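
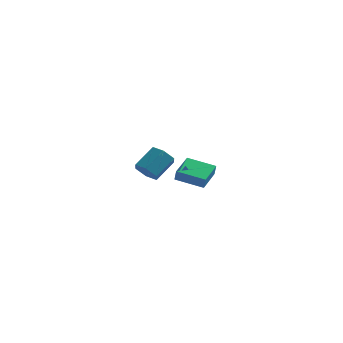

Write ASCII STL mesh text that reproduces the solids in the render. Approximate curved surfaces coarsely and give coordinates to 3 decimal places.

solid 
facet normal -0.432 -0.685 -0.587
outer loop
vertex 1.945 -4.664 0.686
vertex 1.224 -4.235 0.716
vertex 1.785 -4.072 0.113
endloop
endfacet
facet normal 0.882 -0.183 -0.435
outer loop
vertex 1.945 -4.664 0.686
vertex 1.785 -4.072 0.113
vertex 2.657 -3.534 1.655
endloop
endfacet
facet normal 0.882 -0.184 -0.434
outer loop
vertex 2.657 -3.534 1.655
vertex 1.785 -4.072 0.113
vertex 2.498 -2.942 1.081
endloop
endfacet
facet normal 0.431 0.685 0.587
outer loop
vertex 2.657 -3.534 1.655
vertex 2.498 -2.942 1.081
vertex 1.936 -3.105 1.684
endloop
endfacet
facet normal -0.431 -0.685 -0.587
outer loop
vertex 1.785 -4.072 0.113
vertex 1.224 -4.235 0.716
vertex 1.064 -3.643 0.142
endloop
endfacet
facet normal 0.276 0.519 -0.809
outer loop
vertex 1.785 -4.072 0.113
vertex 1.064 -3.643 0.142
vertex 2.498 -2.942 1.081
endloop
endfacet
facet normal 0.275 0.520 -0.809
outer loop
vertex 2.498 -2.942 1.081
vertex 1.064 -3.643 0.142
vertex 1.776 -2.513 1.111
endloop
endfacet
facet normal 0.431 0.685 0.587
outer loop
vertex 2.498 -2.942 1.081
vertex 1.776 -2.513 1.111
vertex 1.936 -3.105 1.684
endloop
endfacet
facet normal -0.431 -0.685 -0.587
outer loop
vertex 1.064 -3.643 0.142
vertex 1.224 -4.235 0.716
vertex 0.503 -3.806 0.745
endloop
endfacet
facet normal -0.606 0.702 -0.374
outer loop
vertex 1.064 -3.643 0.142
vertex 0.503 -3.806 0.745
vertex 1.776 -2.513 1.111
endloop
endfacet
facet normal -0.606 0.702 -0.374
outer loop
vertex 1.776 -2.513 1.111
vertex 0.503 -3.806 0.745
vertex 1.215 -2.676 1.714
endloop
endfacet
facet normal 0.432 0.685 0.587
outer loop
vertex 1.776 -2.513 1.111
vertex 1.215 -2.676 1.714
vertex 1.936 -3.105 1.684
endloop
endfacet
facet normal -0.431 -0.685 -0.587
outer loop
vertex 0.503 -3.806 0.745
vertex 1.224 -4.235 0.716
vertex 0.662 -4.398 1.319
endloop
endfacet
facet normal -0.882 0.184 0.434
outer loop
vertex 0.503 -3.806 0.745
vertex 0.662 -4.398 1.319
vertex 1.215 -2.676 1.714
endloop
endfacet
facet normal -0.881 0.183 0.435
outer loop
vertex 1.215 -2.676 1.714
vertex 0.662 -4.398 1.319
vertex 1.375 -3.268 2.287
endloop
endfacet
facet normal 0.432 0.685 0.587
outer loop
vertex 1.215 -2.676 1.714
vertex 1.375 -3.268 2.287
vertex 1.936 -3.105 1.684
endloop
endfacet
facet normal -0.431 -0.685 -0.587
outer loop
vertex 0.662 -4.398 1.319
vertex 1.224 -4.235 0.716
vertex 1.384 -4.827 1.289
endloop
endfacet
facet normal -0.275 -0.519 0.809
outer loop
vertex 0.662 -4.398 1.319
vertex 1.384 -4.827 1.289
vertex 1.375 -3.268 2.287
endloop
endfacet
facet normal -0.276 -0.519 0.809
outer loop
vertex 1.375 -3.268 2.287
vertex 1.384 -4.827 1.289
vertex 2.096 -3.697 2.258
endloop
endfacet
facet normal 0.431 0.685 0.587
outer loop
vertex 1.375 -3.268 2.287
vertex 2.096 -3.697 2.258
vertex 1.936 -3.105 1.684
endloop
endfacet
facet normal -0.432 -0.685 -0.587
outer loop
vertex 1.384 -4.827 1.289
vertex 1.224 -4.235 0.716
vertex 1.945 -4.664 0.686
endloop
endfacet
facet normal 0.606 -0.702 0.374
outer loop
vertex 1.384 -4.827 1.289
vertex 1.945 -4.664 0.686
vertex 2.096 -3.697 2.258
endloop
endfacet
facet normal 0.606 -0.702 0.374
outer loop
vertex 2.096 -3.697 2.258
vertex 1.945 -4.664 0.686
vertex 2.657 -3.534 1.655
endloop
endfacet
facet normal 0.431 0.685 0.587
outer loop
vertex 2.096 -3.697 2.258
vertex 2.657 -3.534 1.655
vertex 1.936 -3.105 1.684
endloop
endfacet
facet normal -0.971 0.093 0.220
outer loop
vertex 1.157 2.959 -2.45
vertex 1.415 4.658 -2.026
vertex 1.0 3.178 -3.235
endloop
endfacet
facet normal -0.146 -0.960 -0.239
outer loop
vertex 2.845 3.002 -3.654
vertex 1.157 2.959 -2.45
vertex 1.0 3.178 -3.235
endloop
endfacet
facet normal -0.971 0.093 0.220
outer loop
vertex 1.0 3.178 -3.235
vertex 1.415 4.658 -2.026
vertex 1.258 4.877 -2.811
endloop
endfacet
facet normal -0.189 0.265 -0.946
outer loop
vertex 1.258 4.877 -2.811
vertex 2.845 3.002 -3.654
vertex 1.0 3.178 -3.235
endloop
endfacet
facet normal 0.189 -0.265 0.946
outer loop
vertex 1.157 2.959 -2.45
vertex 3.26 4.482 -2.445
vertex 1.415 4.658 -2.026
endloop
endfacet
facet normal -0.146 -0.960 -0.239
outer loop
vertex 3.002 2.783 -2.869
vertex 1.157 2.959 -2.45
vertex 2.845 3.002 -3.654
endloop
endfacet
facet normal 0.189 -0.265 0.946
outer loop
vertex 3.002 2.783 -2.869
vertex 3.26 4.482 -2.445
vertex 1.157 2.959 -2.45
endloop
endfacet
facet normal 0.146 0.960 0.239
outer loop
vertex 1.415 4.658 -2.026
vertex 3.26 4.482 -2.445
vertex 1.258 4.877 -2.811
endloop
endfacet
facet normal -0.189 0.265 -0.946
outer loop
vertex 3.103 4.701 -3.23
vertex 2.845 3.002 -3.654
vertex 1.258 4.877 -2.811
endloop
endfacet
facet normal 0.146 0.960 0.239
outer loop
vertex 1.258 4.877 -2.811
vertex 3.26 4.482 -2.445
vertex 3.103 4.701 -3.23
endloop
endfacet
facet normal 0.971 -0.093 -0.220
outer loop
vertex 3.103 4.701 -3.23
vertex 3.002 2.783 -2.869
vertex 2.845 3.002 -3.654
endloop
endfacet
facet normal 0.971 -0.093 -0.220
outer loop
vertex 3.26 4.482 -2.445
vertex 3.002 2.783 -2.869
vertex 3.103 4.701 -3.23
endloop
endfacet

endsolid


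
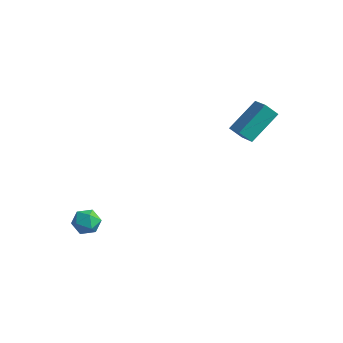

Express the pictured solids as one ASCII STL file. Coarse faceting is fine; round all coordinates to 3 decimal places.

solid 
facet normal -0.741 0.513 -0.433
outer loop
vertex 1.491 2.441 2.146
vertex 1.939 4.028 3.26
vertex 2.035 2.714 1.539
endloop
endfacet
facet normal -0.225 -0.797 -0.560
outer loop
vertex 2.961 2.072 2.08
vertex 1.491 2.441 2.146
vertex 2.035 2.714 1.539
endloop
endfacet
facet normal -0.741 0.513 -0.433
outer loop
vertex 2.035 2.714 1.539
vertex 1.939 4.028 3.26
vertex 2.483 4.301 2.652
endloop
endfacet
facet normal 0.633 0.317 -0.707
outer loop
vertex 2.483 4.301 2.652
vertex 2.961 2.072 2.08
vertex 2.035 2.714 1.539
endloop
endfacet
facet normal -0.633 -0.317 0.706
outer loop
vertex 1.491 2.441 2.146
vertex 2.865 3.386 3.801
vertex 1.939 4.028 3.26
endloop
endfacet
facet normal -0.225 -0.797 -0.560
outer loop
vertex 2.417 1.799 2.688
vertex 1.491 2.441 2.146
vertex 2.961 2.072 2.08
endloop
endfacet
facet normal -0.633 -0.317 0.706
outer loop
vertex 2.417 1.799 2.688
vertex 2.865 3.386 3.801
vertex 1.491 2.441 2.146
endloop
endfacet
facet normal 0.226 0.797 0.560
outer loop
vertex 1.939 4.028 3.26
vertex 2.865 3.386 3.801
vertex 2.483 4.301 2.652
endloop
endfacet
facet normal 0.633 0.317 -0.706
outer loop
vertex 3.409 3.659 3.194
vertex 2.961 2.072 2.08
vertex 2.483 4.301 2.652
endloop
endfacet
facet normal 0.225 0.797 0.560
outer loop
vertex 2.483 4.301 2.652
vertex 2.865 3.386 3.801
vertex 3.409 3.659 3.194
endloop
endfacet
facet normal 0.741 -0.513 0.433
outer loop
vertex 3.409 3.659 3.194
vertex 2.417 1.799 2.688
vertex 2.961 2.072 2.08
endloop
endfacet
facet normal 0.741 -0.513 0.433
outer loop
vertex 2.865 3.386 3.801
vertex 2.417 1.799 2.688
vertex 3.409 3.659 3.194
endloop
endfacet
facet normal -0.987 0.022 0.161
outer loop
vertex -3.632 -2.49 -3.174
vertex -3.66 -3.265 -3.238
vertex -3.539 -2.937 -2.543
endloop
endfacet
facet normal -0.662 0.562 0.496
outer loop
vertex -3.632 -2.49 -3.174
vertex -3.539 -2.937 -2.543
vertex -3.087 -2.312 -2.648
endloop
endfacet
facet normal -0.316 0.949 0.006
outer loop
vertex -3.632 -2.49 -3.174
vertex -3.087 -2.312 -2.648
vertex -2.928 -2.254 -3.408
endloop
endfacet
facet normal -0.427 0.647 -0.632
outer loop
vertex -3.632 -2.49 -3.174
vertex -2.928 -2.254 -3.408
vertex -3.282 -2.843 -3.772
endloop
endfacet
facet normal -0.841 0.075 -0.536
outer loop
vertex -3.632 -2.49 -3.174
vertex -3.282 -2.843 -3.772
vertex -3.66 -3.265 -3.238
endloop
endfacet
facet normal -0.177 0.286 0.942
outer loop
vertex -3.087 -2.312 -2.648
vertex -3.539 -2.937 -2.543
vertex -2.778 -2.977 -2.388
endloop
endfacet
facet normal -0.703 -0.588 0.400
outer loop
vertex -3.539 -2.937 -2.543
vertex -3.66 -3.265 -3.238
vertex -3.132 -3.566 -2.752
endloop
endfacet
facet normal -0.468 -0.502 -0.728
outer loop
vertex -3.66 -3.265 -3.238
vertex -3.282 -2.843 -3.772
vertex -2.973 -3.508 -3.512
endloop
endfacet
facet normal 0.202 0.424 -0.883
outer loop
vertex -3.282 -2.843 -3.772
vertex -2.928 -2.254 -3.408
vertex -2.521 -2.883 -3.617
endloop
endfacet
facet normal 0.382 0.912 0.150
outer loop
vertex -2.928 -2.254 -3.408
vertex -3.087 -2.312 -2.648
vertex -2.4 -2.555 -2.922
endloop
endfacet
facet normal 0.427 -0.647 0.632
outer loop
vertex -2.428 -3.33 -2.986
vertex -2.778 -2.977 -2.388
vertex -3.132 -3.566 -2.752
endloop
endfacet
facet normal 0.316 -0.949 -0.006
outer loop
vertex -2.428 -3.33 -2.986
vertex -3.132 -3.566 -2.752
vertex -2.973 -3.508 -3.512
endloop
endfacet
facet normal 0.662 -0.562 -0.496
outer loop
vertex -2.428 -3.33 -2.986
vertex -2.973 -3.508 -3.512
vertex -2.521 -2.883 -3.617
endloop
endfacet
facet normal 0.987 -0.022 -0.161
outer loop
vertex -2.428 -3.33 -2.986
vertex -2.521 -2.883 -3.617
vertex -2.4 -2.555 -2.922
endloop
endfacet
facet normal 0.841 -0.075 0.536
outer loop
vertex -2.428 -3.33 -2.986
vertex -2.4 -2.555 -2.922
vertex -2.778 -2.977 -2.388
endloop
endfacet
facet normal -0.202 -0.424 0.883
outer loop
vertex -3.132 -3.566 -2.752
vertex -2.778 -2.977 -2.388
vertex -3.539 -2.937 -2.543
endloop
endfacet
facet normal -0.382 -0.912 -0.150
outer loop
vertex -2.973 -3.508 -3.512
vertex -3.132 -3.566 -2.752
vertex -3.66 -3.265 -3.238
endloop
endfacet
facet normal 0.177 -0.286 -0.942
outer loop
vertex -2.521 -2.883 -3.617
vertex -2.973 -3.508 -3.512
vertex -3.282 -2.843 -3.772
endloop
endfacet
facet normal 0.703 0.588 -0.400
outer loop
vertex -2.4 -2.555 -2.922
vertex -2.521 -2.883 -3.617
vertex -2.928 -2.254 -3.408
endloop
endfacet
facet normal 0.468 0.502 0.728
outer loop
vertex -2.778 -2.977 -2.388
vertex -2.4 -2.555 -2.922
vertex -3.087 -2.312 -2.648
endloop
endfacet

endsolid


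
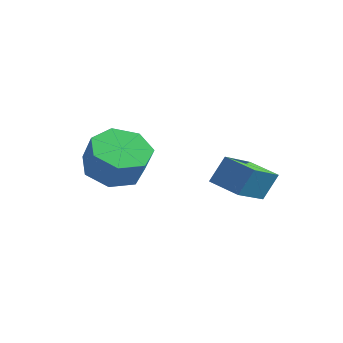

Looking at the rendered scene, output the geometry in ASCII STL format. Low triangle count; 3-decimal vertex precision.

solid 
facet normal -0.444 0.178 -0.878
outer loop
vertex -0.42 -2.338 0.07
vertex -1.114 -3.13 0.26
vertex -1.199 -2.094 0.513
endloop
endfacet
facet normal 0.316 0.948 0.033
outer loop
vertex -0.42 -2.338 0.07
vertex -1.199 -2.094 0.513
vertex 0.127 -2.557 1.149
endloop
endfacet
facet normal 0.316 0.948 0.032
outer loop
vertex 0.127 -2.557 1.149
vertex -1.199 -2.094 0.513
vertex -0.651 -2.313 1.593
endloop
endfacet
facet normal 0.445 -0.178 0.878
outer loop
vertex 0.127 -2.557 1.149
vertex -0.651 -2.313 1.593
vertex -0.566 -3.35 1.34
endloop
endfacet
facet normal -0.446 0.178 -0.877
outer loop
vertex -1.199 -2.094 0.513
vertex -1.114 -3.13 0.26
vertex -1.913 -2.631 0.767
endloop
endfacet
facet normal -0.459 0.796 0.394
outer loop
vertex -1.199 -2.094 0.513
vertex -1.913 -2.631 0.767
vertex -0.651 -2.313 1.593
endloop
endfacet
facet normal -0.459 0.796 0.394
outer loop
vertex -0.651 -2.313 1.593
vertex -1.913 -2.631 0.767
vertex -1.366 -2.85 1.846
endloop
endfacet
facet normal 0.444 -0.178 0.878
outer loop
vertex -0.651 -2.313 1.593
vertex -1.366 -2.85 1.846
vertex -0.566 -3.35 1.34
endloop
endfacet
facet normal -0.445 0.179 -0.877
outer loop
vertex -1.913 -2.631 0.767
vertex -1.114 -3.13 0.26
vertex -2.025 -3.544 0.638
endloop
endfacet
facet normal -0.887 0.044 0.459
outer loop
vertex -1.913 -2.631 0.767
vertex -2.025 -3.544 0.638
vertex -1.366 -2.85 1.846
endloop
endfacet
facet normal -0.888 0.045 0.459
outer loop
vertex -1.366 -2.85 1.846
vertex -2.025 -3.544 0.638
vertex -1.478 -3.763 1.718
endloop
endfacet
facet normal 0.444 -0.178 0.878
outer loop
vertex -1.366 -2.85 1.846
vertex -1.478 -3.763 1.718
vertex -0.566 -3.35 1.34
endloop
endfacet
facet normal -0.445 0.178 -0.878
outer loop
vertex -2.025 -3.544 0.638
vertex -1.114 -3.13 0.26
vertex -1.451 -4.145 0.225
endloop
endfacet
facet normal -0.648 -0.741 0.178
outer loop
vertex -2.025 -3.544 0.638
vertex -1.451 -4.145 0.225
vertex -1.478 -3.763 1.718
endloop
endfacet
facet normal -0.648 -0.741 0.178
outer loop
vertex -1.478 -3.763 1.718
vertex -1.451 -4.145 0.225
vertex -0.904 -4.364 1.305
endloop
endfacet
facet normal 0.445 -0.179 0.878
outer loop
vertex -1.478 -3.763 1.718
vertex -0.904 -4.364 1.305
vertex -0.566 -3.35 1.34
endloop
endfacet
facet normal -0.444 0.178 -0.878
outer loop
vertex -1.451 -4.145 0.225
vertex -1.114 -3.13 0.26
vertex -0.623 -3.983 -0.161
endloop
endfacet
facet normal 0.079 -0.968 -0.236
outer loop
vertex -1.451 -4.145 0.225
vertex -0.623 -3.983 -0.161
vertex -0.904 -4.364 1.305
endloop
endfacet
facet normal 0.079 -0.968 -0.237
outer loop
vertex -0.904 -4.364 1.305
vertex -0.623 -3.983 -0.161
vertex -0.076 -4.202 0.918
endloop
endfacet
facet normal 0.445 -0.179 0.877
outer loop
vertex -0.904 -4.364 1.305
vertex -0.076 -4.202 0.918
vertex -0.566 -3.35 1.34
endloop
endfacet
facet normal -0.445 0.177 -0.878
outer loop
vertex -0.623 -3.983 -0.161
vertex -1.114 -3.13 0.26
vertex -0.164 -3.178 -0.231
endloop
endfacet
facet normal 0.747 -0.467 -0.473
outer loop
vertex -0.623 -3.983 -0.161
vertex -0.164 -3.178 -0.231
vertex -0.076 -4.202 0.918
endloop
endfacet
facet normal 0.747 -0.467 -0.473
outer loop
vertex -0.076 -4.202 0.918
vertex -0.164 -3.178 -0.231
vertex 0.383 -3.398 0.849
endloop
endfacet
facet normal 0.445 -0.179 0.878
outer loop
vertex -0.076 -4.202 0.918
vertex 0.383 -3.398 0.849
vertex -0.566 -3.35 1.34
endloop
endfacet
facet normal -0.445 0.179 -0.878
outer loop
vertex -0.164 -3.178 -0.231
vertex -1.114 -3.13 0.26
vertex -0.42 -2.338 0.07
endloop
endfacet
facet normal 0.852 0.386 -0.353
outer loop
vertex -0.164 -3.178 -0.231
vertex -0.42 -2.338 0.07
vertex 0.383 -3.398 0.849
endloop
endfacet
facet normal 0.852 0.386 -0.354
outer loop
vertex 0.383 -3.398 0.849
vertex -0.42 -2.338 0.07
vertex 0.127 -2.557 1.149
endloop
endfacet
facet normal 0.445 -0.178 0.878
outer loop
vertex 0.383 -3.398 0.849
vertex 0.127 -2.557 1.149
vertex -0.566 -3.35 1.34
endloop
endfacet
facet normal -0.978 0.056 0.202
outer loop
vertex 1.482 -0.546 0.46
vertex 1.389 1.07 -0.436
vertex 1.248 -1.102 -0.519
endloop
endfacet
facet normal 0.050 -0.874 0.484
outer loop
vertex 2.431 -1.17 -0.764
vertex 1.482 -0.546 0.46
vertex 1.248 -1.102 -0.519
endloop
endfacet
facet normal -0.978 0.056 0.202
outer loop
vertex 1.248 -1.102 -0.519
vertex 1.389 1.07 -0.436
vertex 1.155 0.514 -1.415
endloop
endfacet
facet normal -0.204 -0.484 -0.851
outer loop
vertex 1.155 0.514 -1.415
vertex 2.431 -1.17 -0.764
vertex 1.248 -1.102 -0.519
endloop
endfacet
facet normal 0.204 0.484 0.851
outer loop
vertex 1.482 -0.546 0.46
vertex 2.572 1.002 -0.681
vertex 1.389 1.07 -0.436
endloop
endfacet
facet normal 0.050 -0.874 0.484
outer loop
vertex 2.665 -0.614 0.215
vertex 1.482 -0.546 0.46
vertex 2.431 -1.17 -0.764
endloop
endfacet
facet normal 0.204 0.484 0.851
outer loop
vertex 2.665 -0.614 0.215
vertex 2.572 1.002 -0.681
vertex 1.482 -0.546 0.46
endloop
endfacet
facet normal -0.050 0.874 -0.484
outer loop
vertex 1.389 1.07 -0.436
vertex 2.572 1.002 -0.681
vertex 1.155 0.514 -1.415
endloop
endfacet
facet normal -0.204 -0.484 -0.851
outer loop
vertex 2.338 0.446 -1.66
vertex 2.431 -1.17 -0.764
vertex 1.155 0.514 -1.415
endloop
endfacet
facet normal -0.050 0.874 -0.484
outer loop
vertex 1.155 0.514 -1.415
vertex 2.572 1.002 -0.681
vertex 2.338 0.446 -1.66
endloop
endfacet
facet normal 0.978 -0.056 -0.202
outer loop
vertex 2.338 0.446 -1.66
vertex 2.665 -0.614 0.215
vertex 2.431 -1.17 -0.764
endloop
endfacet
facet normal 0.978 -0.056 -0.202
outer loop
vertex 2.572 1.002 -0.681
vertex 2.665 -0.614 0.215
vertex 2.338 0.446 -1.66
endloop
endfacet

endsolid


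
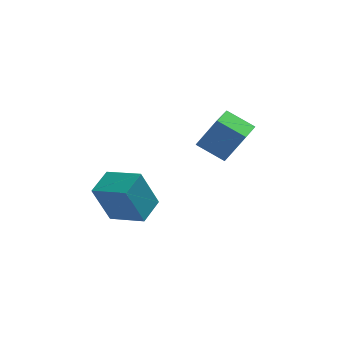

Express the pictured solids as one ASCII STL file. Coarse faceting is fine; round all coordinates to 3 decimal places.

solid 
facet normal -0.499 0.070 -0.864
outer loop
vertex -1.119 3.255 3.006
vertex -0.656 4.566 2.844
vertex -0.022 2.785 2.334
endloop
endfacet
facet normal -0.331 -0.937 0.116
outer loop
vertex 0.776 2.674 3.716
vertex -1.119 3.255 3.006
vertex -0.022 2.785 2.334
endloop
endfacet
facet normal -0.499 0.070 -0.864
outer loop
vertex -0.022 2.785 2.334
vertex -0.656 4.566 2.844
vertex 0.441 4.096 2.172
endloop
endfacet
facet normal 0.801 -0.343 -0.490
outer loop
vertex 0.441 4.096 2.172
vertex 0.776 2.674 3.716
vertex -0.022 2.785 2.334
endloop
endfacet
facet normal -0.801 0.343 0.490
outer loop
vertex -1.119 3.255 3.006
vertex 0.142 4.455 4.226
vertex -0.656 4.566 2.844
endloop
endfacet
facet normal -0.331 -0.937 0.116
outer loop
vertex -0.321 3.144 4.388
vertex -1.119 3.255 3.006
vertex 0.776 2.674 3.716
endloop
endfacet
facet normal -0.801 0.343 0.490
outer loop
vertex -0.321 3.144 4.388
vertex 0.142 4.455 4.226
vertex -1.119 3.255 3.006
endloop
endfacet
facet normal 0.331 0.937 -0.116
outer loop
vertex -0.656 4.566 2.844
vertex 0.142 4.455 4.226
vertex 0.441 4.096 2.172
endloop
endfacet
facet normal 0.801 -0.343 -0.490
outer loop
vertex 1.239 3.985 3.554
vertex 0.776 2.674 3.716
vertex 0.441 4.096 2.172
endloop
endfacet
facet normal 0.331 0.937 -0.116
outer loop
vertex 0.441 4.096 2.172
vertex 0.142 4.455 4.226
vertex 1.239 3.985 3.554
endloop
endfacet
facet normal 0.499 -0.070 0.864
outer loop
vertex 1.239 3.985 3.554
vertex -0.321 3.144 4.388
vertex 0.776 2.674 3.716
endloop
endfacet
facet normal 0.499 -0.070 0.864
outer loop
vertex 0.142 4.455 4.226
vertex -0.321 3.144 4.388
vertex 1.239 3.985 3.554
endloop
endfacet
facet normal -0.817 0.530 -0.228
outer loop
vertex -5.12 -0.582 2.822
vertex -4.558 0.453 3.212
vertex -4.46 -0.297 1.117
endloop
endfacet
facet normal -0.453 -0.834 -0.315
outer loop
vertex -3.202 -1.113 1.468
vertex -5.12 -0.582 2.822
vertex -4.46 -0.297 1.117
endloop
endfacet
facet normal -0.817 0.530 -0.228
outer loop
vertex -4.46 -0.297 1.117
vertex -4.558 0.453 3.212
vertex -3.898 0.737 1.507
endloop
endfacet
facet normal 0.357 0.154 -0.921
outer loop
vertex -3.898 0.737 1.507
vertex -3.202 -1.113 1.468
vertex -4.46 -0.297 1.117
endloop
endfacet
facet normal -0.357 -0.154 0.922
outer loop
vertex -5.12 -0.582 2.822
vertex -3.3 -0.363 3.563
vertex -4.558 0.453 3.212
endloop
endfacet
facet normal -0.453 -0.834 -0.314
outer loop
vertex -3.862 -1.397 3.173
vertex -5.12 -0.582 2.822
vertex -3.202 -1.113 1.468
endloop
endfacet
facet normal -0.357 -0.154 0.921
outer loop
vertex -3.862 -1.397 3.173
vertex -3.3 -0.363 3.563
vertex -5.12 -0.582 2.822
endloop
endfacet
facet normal 0.453 0.834 0.314
outer loop
vertex -4.558 0.453 3.212
vertex -3.3 -0.363 3.563
vertex -3.898 0.737 1.507
endloop
endfacet
facet normal 0.357 0.154 -0.922
outer loop
vertex -2.64 -0.078 1.858
vertex -3.202 -1.113 1.468
vertex -3.898 0.737 1.507
endloop
endfacet
facet normal 0.453 0.834 0.315
outer loop
vertex -3.898 0.737 1.507
vertex -3.3 -0.363 3.563
vertex -2.64 -0.078 1.858
endloop
endfacet
facet normal 0.817 -0.530 0.228
outer loop
vertex -2.64 -0.078 1.858
vertex -3.862 -1.397 3.173
vertex -3.202 -1.113 1.468
endloop
endfacet
facet normal 0.817 -0.530 0.228
outer loop
vertex -3.3 -0.363 3.563
vertex -3.862 -1.397 3.173
vertex -2.64 -0.078 1.858
endloop
endfacet

endsolid


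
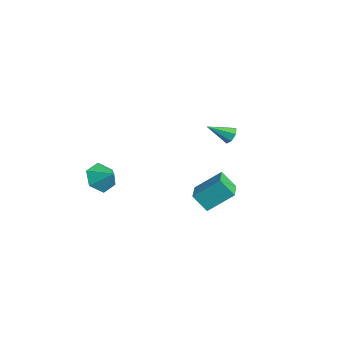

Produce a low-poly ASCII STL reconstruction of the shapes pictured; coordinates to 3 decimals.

solid 
facet normal -0.717 -0.379 -0.585
outer loop
vertex -3.465 -4.543 -2.278
vertex -4.014 -3.679 -2.164
vertex -3.339 -3.762 -2.938
endloop
endfacet
facet normal 0.978 -0.203 -0.053
outer loop
vertex -3.465 -4.543 -2.278
vertex -3.339 -3.762 -2.938
vertex -3.146 -3.221 -1.456
endloop
endfacet
facet normal -0.717 -0.379 -0.585
outer loop
vertex -3.339 -3.762 -2.938
vertex -4.014 -3.679 -2.164
vertex -3.888 -2.898 -2.824
endloop
endfacet
facet normal 0.787 0.540 -0.299
outer loop
vertex -3.339 -3.762 -2.938
vertex -3.888 -2.898 -2.824
vertex -3.146 -3.221 -1.456
endloop
endfacet
facet normal -0.717 -0.379 -0.585
outer loop
vertex -3.888 -2.898 -2.824
vertex -4.014 -3.679 -2.164
vertex -4.563 -2.815 -2.05
endloop
endfacet
facet normal 0.235 0.967 0.101
outer loop
vertex -3.888 -2.898 -2.824
vertex -4.563 -2.815 -2.05
vertex -3.146 -3.221 -1.456
endloop
endfacet
facet normal -0.717 -0.378 -0.585
outer loop
vertex -4.563 -2.815 -2.05
vertex -4.014 -3.679 -2.164
vertex -4.689 -3.596 -1.391
endloop
endfacet
facet normal -0.127 0.652 0.748
outer loop
vertex -4.563 -2.815 -2.05
vertex -4.689 -3.596 -1.391
vertex -3.146 -3.221 -1.456
endloop
endfacet
facet normal -0.717 -0.378 -0.585
outer loop
vertex -4.689 -3.596 -1.391
vertex -4.014 -3.679 -2.164
vertex -4.14 -4.46 -1.505
endloop
endfacet
facet normal 0.064 -0.091 0.994
outer loop
vertex -4.689 -3.596 -1.391
vertex -4.14 -4.46 -1.505
vertex -3.146 -3.221 -1.456
endloop
endfacet
facet normal -0.717 -0.378 -0.585
outer loop
vertex -4.14 -4.46 -1.505
vertex -4.014 -3.679 -2.164
vertex -3.465 -4.543 -2.278
endloop
endfacet
facet normal 0.616 -0.518 0.594
outer loop
vertex -4.14 -4.46 -1.505
vertex -3.465 -4.543 -2.278
vertex -3.146 -3.221 -1.456
endloop
endfacet
facet normal -0.872 0.430 -0.234
outer loop
vertex -3.457 1.584 -3.886
vertex -3.056 3.025 -2.731
vertex -2.887 2.207 -4.861
endloop
endfacet
facet normal -0.212 -0.763 -0.611
outer loop
vertex -1.284 1.415 -4.429
vertex -3.457 1.584 -3.886
vertex -2.887 2.207 -4.861
endloop
endfacet
facet normal -0.872 0.430 -0.234
outer loop
vertex -2.887 2.207 -4.861
vertex -3.056 3.025 -2.731
vertex -2.486 3.648 -3.706
endloop
endfacet
facet normal 0.442 0.483 -0.756
outer loop
vertex -2.486 3.648 -3.706
vertex -1.284 1.415 -4.429
vertex -2.887 2.207 -4.861
endloop
endfacet
facet normal -0.442 -0.483 0.756
outer loop
vertex -3.457 1.584 -3.886
vertex -1.453 2.233 -2.299
vertex -3.056 3.025 -2.731
endloop
endfacet
facet normal -0.212 -0.763 -0.611
outer loop
vertex -1.854 0.792 -3.454
vertex -3.457 1.584 -3.886
vertex -1.284 1.415 -4.429
endloop
endfacet
facet normal -0.442 -0.483 0.756
outer loop
vertex -1.854 0.792 -3.454
vertex -1.453 2.233 -2.299
vertex -3.457 1.584 -3.886
endloop
endfacet
facet normal 0.212 0.763 0.611
outer loop
vertex -3.056 3.025 -2.731
vertex -1.453 2.233 -2.299
vertex -2.486 3.648 -3.706
endloop
endfacet
facet normal 0.442 0.483 -0.756
outer loop
vertex -0.883 2.856 -3.274
vertex -1.284 1.415 -4.429
vertex -2.486 3.648 -3.706
endloop
endfacet
facet normal 0.212 0.763 0.611
outer loop
vertex -2.486 3.648 -3.706
vertex -1.453 2.233 -2.299
vertex -0.883 2.856 -3.274
endloop
endfacet
facet normal 0.872 -0.430 0.234
outer loop
vertex -0.883 2.856 -3.274
vertex -1.854 0.792 -3.454
vertex -1.284 1.415 -4.429
endloop
endfacet
facet normal 0.872 -0.430 0.234
outer loop
vertex -1.453 2.233 -2.299
vertex -1.854 0.792 -3.454
vertex -0.883 2.856 -3.274
endloop
endfacet
facet normal 0.211 0.829 -0.518
outer loop
vertex 2.375 1.169 3.186
vertex 1.854 1.355 3.272
vertex 2.31 1.436 3.587
endloop
endfacet
facet normal 0.846 -0.370 0.383
outer loop
vertex 2.375 1.169 3.186
vertex 2.31 1.436 3.587
vertex 1.546 0.145 4.028
endloop
endfacet
facet normal 0.211 0.829 -0.518
outer loop
vertex 2.31 1.436 3.587
vertex 1.854 1.355 3.272
vertex 1.901 1.642 3.75
endloop
endfacet
facet normal 0.401 0.074 0.913
outer loop
vertex 2.31 1.436 3.587
vertex 1.901 1.642 3.75
vertex 1.546 0.145 4.028
endloop
endfacet
facet normal 0.210 0.829 -0.518
outer loop
vertex 1.901 1.642 3.75
vertex 1.854 1.355 3.272
vertex 1.457 1.632 3.554
endloop
endfacet
facet normal -0.395 0.257 0.882
outer loop
vertex 1.901 1.642 3.75
vertex 1.457 1.632 3.554
vertex 1.546 0.145 4.028
endloop
endfacet
facet normal 0.211 0.829 -0.517
outer loop
vertex 1.457 1.632 3.554
vertex 1.854 1.355 3.272
vertex 1.312 1.414 3.145
endloop
endfacet
facet normal -0.949 0.043 0.313
outer loop
vertex 1.457 1.632 3.554
vertex 1.312 1.414 3.145
vertex 1.546 0.145 4.028
endloop
endfacet
facet normal 0.212 0.828 -0.519
outer loop
vertex 1.312 1.414 3.145
vertex 1.854 1.355 3.272
vertex 1.574 1.151 2.832
endloop
endfacet
facet normal -0.839 -0.406 -0.361
outer loop
vertex 1.312 1.414 3.145
vertex 1.574 1.151 2.832
vertex 1.546 0.145 4.028
endloop
endfacet
facet normal 0.210 0.829 -0.518
outer loop
vertex 1.574 1.151 2.832
vertex 1.854 1.355 3.272
vertex 2.048 1.042 2.85
endloop
endfacet
facet normal -0.149 -0.755 -0.639
outer loop
vertex 1.574 1.151 2.832
vertex 2.048 1.042 2.85
vertex 1.546 0.145 4.028
endloop
endfacet
facet normal 0.210 0.829 -0.518
outer loop
vertex 2.048 1.042 2.85
vertex 1.854 1.355 3.272
vertex 2.375 1.169 3.186
endloop
endfacet
facet normal 0.601 -0.738 -0.306
outer loop
vertex 2.048 1.042 2.85
vertex 2.375 1.169 3.186
vertex 1.546 0.145 4.028
endloop
endfacet

endsolid


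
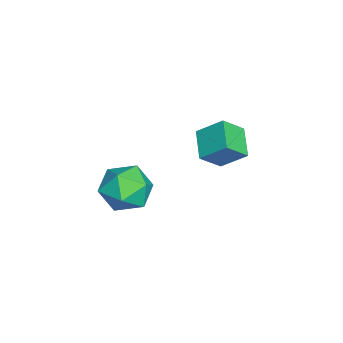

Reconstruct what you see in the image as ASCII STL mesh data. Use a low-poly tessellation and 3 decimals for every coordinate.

solid 
facet normal -0.899 -0.179 0.399
outer loop
vertex -2.718 1.791 -1.507
vertex -2.537 2.867 -0.615
vertex -3.257 2.592 -2.363
endloop
endfacet
facet normal -0.129 -0.763 -0.633
outer loop
vertex -1.943 2.853 -2.945
vertex -2.718 1.791 -1.507
vertex -3.257 2.592 -2.363
endloop
endfacet
facet normal -0.900 -0.178 0.399
outer loop
vertex -3.257 2.592 -2.363
vertex -2.537 2.867 -0.615
vertex -3.075 3.668 -1.471
endloop
endfacet
facet normal -0.417 0.621 -0.664
outer loop
vertex -3.075 3.668 -1.471
vertex -1.943 2.853 -2.945
vertex -3.257 2.592 -2.363
endloop
endfacet
facet normal 0.417 -0.621 0.664
outer loop
vertex -2.718 1.791 -1.507
vertex -1.223 3.128 -1.197
vertex -2.537 2.867 -0.615
endloop
endfacet
facet normal -0.129 -0.763 -0.633
outer loop
vertex -1.405 2.052 -2.089
vertex -2.718 1.791 -1.507
vertex -1.943 2.853 -2.945
endloop
endfacet
facet normal 0.418 -0.621 0.664
outer loop
vertex -1.405 2.052 -2.089
vertex -1.223 3.128 -1.197
vertex -2.718 1.791 -1.507
endloop
endfacet
facet normal 0.129 0.763 0.633
outer loop
vertex -2.537 2.867 -0.615
vertex -1.223 3.128 -1.197
vertex -3.075 3.668 -1.471
endloop
endfacet
facet normal -0.418 0.621 -0.664
outer loop
vertex -1.762 3.929 -2.053
vertex -1.943 2.853 -2.945
vertex -3.075 3.668 -1.471
endloop
endfacet
facet normal 0.129 0.763 0.633
outer loop
vertex -3.075 3.668 -1.471
vertex -1.223 3.128 -1.197
vertex -1.762 3.929 -2.053
endloop
endfacet
facet normal 0.900 0.179 -0.398
outer loop
vertex -1.762 3.929 -2.053
vertex -1.405 2.052 -2.089
vertex -1.943 2.853 -2.945
endloop
endfacet
facet normal 0.899 0.179 -0.399
outer loop
vertex -1.223 3.128 -1.197
vertex -1.405 2.052 -2.089
vertex -1.762 3.929 -2.053
endloop
endfacet
facet normal -0.876 -0.152 0.458
outer loop
vertex 1.003 -0.387 -1.329
vertex 1.506 -1.15 -0.62
vertex 1.464 -0.032 -0.33
endloop
endfacet
facet normal -0.834 0.513 0.203
outer loop
vertex 1.003 -0.387 -1.329
vertex 1.464 -0.032 -0.33
vertex 1.615 0.593 -1.291
endloop
endfacet
facet normal -0.725 0.472 -0.502
outer loop
vertex 1.003 -0.387 -1.329
vertex 1.615 0.593 -1.291
vertex 1.751 -0.139 -2.176
endloop
endfacet
facet normal -0.699 -0.219 -0.681
outer loop
vertex 1.003 -0.387 -1.329
vertex 1.751 -0.139 -2.176
vertex 1.684 -1.217 -1.761
endloop
endfacet
facet normal -0.792 -0.604 -0.088
outer loop
vertex 1.003 -0.387 -1.329
vertex 1.684 -1.217 -1.761
vertex 1.506 -1.15 -0.62
endloop
endfacet
facet normal -0.266 0.827 0.496
outer loop
vertex 1.615 0.593 -1.291
vertex 1.464 -0.032 -0.33
vertex 2.496 0.437 -0.559
endloop
endfacet
facet normal -0.332 -0.248 0.910
outer loop
vertex 1.464 -0.032 -0.33
vertex 1.506 -1.15 -0.62
vertex 2.429 -0.641 -0.144
endloop
endfacet
facet normal -0.196 -0.980 0.027
outer loop
vertex 1.506 -1.15 -0.62
vertex 1.684 -1.217 -1.761
vertex 2.565 -1.373 -1.029
endloop
endfacet
facet normal -0.045 -0.356 -0.933
outer loop
vertex 1.684 -1.217 -1.761
vertex 1.751 -0.139 -2.176
vertex 2.716 -0.748 -1.99
endloop
endfacet
facet normal -0.088 0.761 -0.643
outer loop
vertex 1.751 -0.139 -2.176
vertex 1.615 0.593 -1.291
vertex 2.674 0.37 -1.7
endloop
endfacet
facet normal 0.699 0.219 0.681
outer loop
vertex 3.177 -0.393 -0.991
vertex 2.496 0.437 -0.559
vertex 2.429 -0.641 -0.144
endloop
endfacet
facet normal 0.725 -0.472 0.502
outer loop
vertex 3.177 -0.393 -0.991
vertex 2.429 -0.641 -0.144
vertex 2.565 -1.373 -1.029
endloop
endfacet
facet normal 0.834 -0.513 -0.203
outer loop
vertex 3.177 -0.393 -0.991
vertex 2.565 -1.373 -1.029
vertex 2.716 -0.748 -1.99
endloop
endfacet
facet normal 0.876 0.152 -0.458
outer loop
vertex 3.177 -0.393 -0.991
vertex 2.716 -0.748 -1.99
vertex 2.674 0.37 -1.7
endloop
endfacet
facet normal 0.792 0.604 0.088
outer loop
vertex 3.177 -0.393 -0.991
vertex 2.674 0.37 -1.7
vertex 2.496 0.437 -0.559
endloop
endfacet
facet normal 0.045 0.356 0.933
outer loop
vertex 2.429 -0.641 -0.144
vertex 2.496 0.437 -0.559
vertex 1.464 -0.032 -0.33
endloop
endfacet
facet normal 0.088 -0.761 0.643
outer loop
vertex 2.565 -1.373 -1.029
vertex 2.429 -0.641 -0.144
vertex 1.506 -1.15 -0.62
endloop
endfacet
facet normal 0.266 -0.827 -0.496
outer loop
vertex 2.716 -0.748 -1.99
vertex 2.565 -1.373 -1.029
vertex 1.684 -1.217 -1.761
endloop
endfacet
facet normal 0.332 0.248 -0.910
outer loop
vertex 2.674 0.37 -1.7
vertex 2.716 -0.748 -1.99
vertex 1.751 -0.139 -2.176
endloop
endfacet
facet normal 0.196 0.980 -0.027
outer loop
vertex 2.496 0.437 -0.559
vertex 2.674 0.37 -1.7
vertex 1.615 0.593 -1.291
endloop
endfacet

endsolid


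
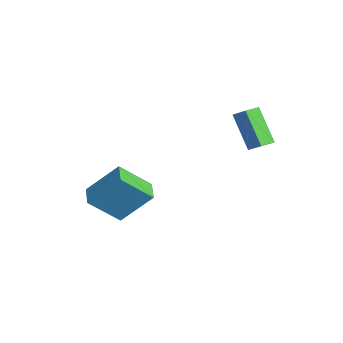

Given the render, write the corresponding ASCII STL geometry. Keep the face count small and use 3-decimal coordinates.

solid 
facet normal -0.651 -0.049 0.757
outer loop
vertex -0.641 2.645 4.594
vertex -0.88 3.436 4.44
vertex -1.274 2.344 4.03
endloop
endfacet
facet normal 0.285 -0.941 0.183
outer loop
vertex 0.04 2.444 2.5
vertex -0.641 2.645 4.594
vertex -1.274 2.344 4.03
endloop
endfacet
facet normal -0.650 -0.050 0.758
outer loop
vertex -1.274 2.344 4.03
vertex -0.88 3.436 4.44
vertex -1.513 3.135 3.877
endloop
endfacet
facet normal -0.704 -0.334 -0.627
outer loop
vertex -1.513 3.135 3.877
vertex 0.04 2.444 2.5
vertex -1.274 2.344 4.03
endloop
endfacet
facet normal 0.704 0.335 0.626
outer loop
vertex -0.641 2.645 4.594
vertex 0.434 3.536 2.91
vertex -0.88 3.436 4.44
endloop
endfacet
facet normal 0.285 -0.941 0.183
outer loop
vertex 0.673 2.745 3.063
vertex -0.641 2.645 4.594
vertex 0.04 2.444 2.5
endloop
endfacet
facet normal 0.704 0.334 0.626
outer loop
vertex 0.673 2.745 3.063
vertex 0.434 3.536 2.91
vertex -0.641 2.645 4.594
endloop
endfacet
facet normal -0.285 0.941 -0.183
outer loop
vertex -0.88 3.436 4.44
vertex 0.434 3.536 2.91
vertex -1.513 3.135 3.877
endloop
endfacet
facet normal -0.704 -0.335 -0.626
outer loop
vertex -0.199 3.235 2.346
vertex 0.04 2.444 2.5
vertex -1.513 3.135 3.877
endloop
endfacet
facet normal -0.285 0.941 -0.183
outer loop
vertex -1.513 3.135 3.877
vertex 0.434 3.536 2.91
vertex -0.199 3.235 2.346
endloop
endfacet
facet normal 0.651 0.049 -0.758
outer loop
vertex -0.199 3.235 2.346
vertex 0.673 2.745 3.063
vertex 0.04 2.444 2.5
endloop
endfacet
facet normal 0.651 0.050 -0.757
outer loop
vertex 0.434 3.536 2.91
vertex 0.673 2.745 3.063
vertex -0.199 3.235 2.346
endloop
endfacet
facet normal -0.934 0.351 0.070
outer loop
vertex -3.588 -2.175 0.478
vertex -3.158 -0.752 -0.934
vertex -4.218 -3.538 -1.088
endloop
endfacet
facet normal -0.210 -0.694 0.689
outer loop
vertex -3.182 -3.928 -1.166
vertex -3.588 -2.175 0.478
vertex -4.218 -3.538 -1.088
endloop
endfacet
facet normal -0.934 0.351 0.070
outer loop
vertex -4.218 -3.538 -1.088
vertex -3.158 -0.752 -0.934
vertex -3.788 -2.115 -2.5
endloop
endfacet
facet normal -0.291 -0.628 -0.722
outer loop
vertex -3.788 -2.115 -2.5
vertex -3.182 -3.928 -1.166
vertex -4.218 -3.538 -1.088
endloop
endfacet
facet normal 0.291 0.628 0.722
outer loop
vertex -3.588 -2.175 0.478
vertex -2.122 -1.142 -1.012
vertex -3.158 -0.752 -0.934
endloop
endfacet
facet normal -0.210 -0.694 0.689
outer loop
vertex -2.552 -2.565 0.4
vertex -3.588 -2.175 0.478
vertex -3.182 -3.928 -1.166
endloop
endfacet
facet normal 0.291 0.628 0.722
outer loop
vertex -2.552 -2.565 0.4
vertex -2.122 -1.142 -1.012
vertex -3.588 -2.175 0.478
endloop
endfacet
facet normal 0.210 0.694 -0.689
outer loop
vertex -3.158 -0.752 -0.934
vertex -2.122 -1.142 -1.012
vertex -3.788 -2.115 -2.5
endloop
endfacet
facet normal -0.291 -0.628 -0.722
outer loop
vertex -2.752 -2.505 -2.578
vertex -3.182 -3.928 -1.166
vertex -3.788 -2.115 -2.5
endloop
endfacet
facet normal 0.210 0.694 -0.689
outer loop
vertex -3.788 -2.115 -2.5
vertex -2.122 -1.142 -1.012
vertex -2.752 -2.505 -2.578
endloop
endfacet
facet normal 0.934 -0.351 -0.070
outer loop
vertex -2.752 -2.505 -2.578
vertex -2.552 -2.565 0.4
vertex -3.182 -3.928 -1.166
endloop
endfacet
facet normal 0.934 -0.351 -0.070
outer loop
vertex -2.122 -1.142 -1.012
vertex -2.552 -2.565 0.4
vertex -2.752 -2.505 -2.578
endloop
endfacet

endsolid


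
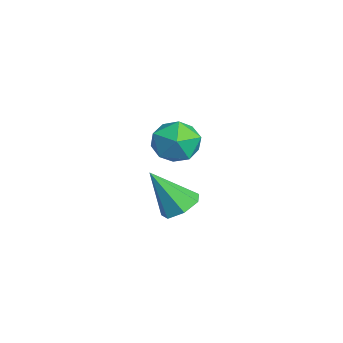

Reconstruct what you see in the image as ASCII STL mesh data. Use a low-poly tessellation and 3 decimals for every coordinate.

solid 
facet normal -0.961 0.241 0.137
outer loop
vertex -3.105 4.037 -2.858
vertex -3.08 3.542 -1.814
vertex -2.816 4.662 -1.929
endloop
endfacet
facet normal -0.636 0.717 -0.284
outer loop
vertex -3.105 4.037 -2.858
vertex -2.816 4.662 -1.929
vertex -2.229 4.791 -2.917
endloop
endfacet
facet normal -0.376 0.370 -0.850
outer loop
vertex -3.105 4.037 -2.858
vertex -2.229 4.791 -2.917
vertex -2.131 3.751 -3.413
endloop
endfacet
facet normal -0.538 -0.321 -0.779
outer loop
vertex -3.105 4.037 -2.858
vertex -2.131 3.751 -3.413
vertex -2.657 2.979 -2.731
endloop
endfacet
facet normal -0.900 -0.401 -0.169
outer loop
vertex -3.105 4.037 -2.858
vertex -2.657 2.979 -2.731
vertex -3.08 3.542 -1.814
endloop
endfacet
facet normal -0.087 0.993 0.078
outer loop
vertex -2.229 4.791 -2.917
vertex -2.816 4.662 -1.929
vertex -1.663 4.761 -1.909
endloop
endfacet
facet normal -0.612 0.222 0.759
outer loop
vertex -2.816 4.662 -1.929
vertex -3.08 3.542 -1.814
vertex -2.189 3.989 -1.227
endloop
endfacet
facet normal -0.514 -0.816 0.264
outer loop
vertex -3.08 3.542 -1.814
vertex -2.657 2.979 -2.731
vertex -2.091 2.949 -1.723
endloop
endfacet
facet normal 0.072 -0.687 -0.723
outer loop
vertex -2.657 2.979 -2.731
vertex -2.131 3.751 -3.413
vertex -1.504 3.078 -2.711
endloop
endfacet
facet normal 0.336 0.431 -0.838
outer loop
vertex -2.131 3.751 -3.413
vertex -2.229 4.791 -2.917
vertex -1.24 4.198 -2.826
endloop
endfacet
facet normal 0.538 0.321 0.779
outer loop
vertex -1.215 3.703 -1.782
vertex -1.663 4.761 -1.909
vertex -2.189 3.989 -1.227
endloop
endfacet
facet normal 0.376 -0.370 0.850
outer loop
vertex -1.215 3.703 -1.782
vertex -2.189 3.989 -1.227
vertex -2.091 2.949 -1.723
endloop
endfacet
facet normal 0.636 -0.717 0.284
outer loop
vertex -1.215 3.703 -1.782
vertex -2.091 2.949 -1.723
vertex -1.504 3.078 -2.711
endloop
endfacet
facet normal 0.961 -0.241 -0.137
outer loop
vertex -1.215 3.703 -1.782
vertex -1.504 3.078 -2.711
vertex -1.24 4.198 -2.826
endloop
endfacet
facet normal 0.900 0.401 0.169
outer loop
vertex -1.215 3.703 -1.782
vertex -1.24 4.198 -2.826
vertex -1.663 4.761 -1.909
endloop
endfacet
facet normal -0.072 0.687 0.723
outer loop
vertex -2.189 3.989 -1.227
vertex -1.663 4.761 -1.909
vertex -2.816 4.662 -1.929
endloop
endfacet
facet normal -0.336 -0.431 0.838
outer loop
vertex -2.091 2.949 -1.723
vertex -2.189 3.989 -1.227
vertex -3.08 3.542 -1.814
endloop
endfacet
facet normal 0.087 -0.993 -0.078
outer loop
vertex -1.504 3.078 -2.711
vertex -2.091 2.949 -1.723
vertex -2.657 2.979 -2.731
endloop
endfacet
facet normal 0.612 -0.222 -0.759
outer loop
vertex -1.24 4.198 -2.826
vertex -1.504 3.078 -2.711
vertex -2.131 3.751 -3.413
endloop
endfacet
facet normal 0.514 0.816 -0.264
outer loop
vertex -1.663 4.761 -1.909
vertex -1.24 4.198 -2.826
vertex -2.229 4.791 -2.917
endloop
endfacet
facet normal 0.205 0.529 -0.823
outer loop
vertex 2.839 3.629 -2.652
vertex 2.348 3.097 -3.116
vertex 2.12 3.819 -2.709
endloop
endfacet
facet normal 0.085 0.568 0.819
outer loop
vertex 2.839 3.629 -2.652
vertex 2.12 3.819 -2.709
vertex 1.932 2.023 -1.444
endloop
endfacet
facet normal 0.205 0.529 -0.823
outer loop
vertex 2.12 3.819 -2.709
vertex 2.348 3.097 -3.116
vertex 1.572 3.465 -3.073
endloop
endfacet
facet normal -0.679 0.469 0.565
outer loop
vertex 2.12 3.819 -2.709
vertex 1.572 3.465 -3.073
vertex 1.932 2.023 -1.444
endloop
endfacet
facet normal 0.205 0.529 -0.824
outer loop
vertex 1.572 3.465 -3.073
vertex 2.348 3.097 -3.116
vertex 1.609 2.834 -3.469
endloop
endfacet
facet normal -0.986 -0.125 0.107
outer loop
vertex 1.572 3.465 -3.073
vertex 1.609 2.834 -3.469
vertex 1.932 2.023 -1.444
endloop
endfacet
facet normal 0.206 0.528 -0.824
outer loop
vertex 1.609 2.834 -3.469
vertex 2.348 3.097 -3.116
vertex 2.203 2.4 -3.599
endloop
endfacet
facet normal -0.606 -0.767 -0.210
outer loop
vertex 1.609 2.834 -3.469
vertex 2.203 2.4 -3.599
vertex 1.932 2.023 -1.444
endloop
endfacet
facet normal 0.205 0.528 -0.824
outer loop
vertex 2.203 2.4 -3.599
vertex 2.348 3.097 -3.116
vertex 2.906 2.491 -3.366
endloop
endfacet
facet normal 0.175 -0.973 -0.148
outer loop
vertex 2.203 2.4 -3.599
vertex 2.906 2.491 -3.366
vertex 1.932 2.023 -1.444
endloop
endfacet
facet normal 0.206 0.529 -0.823
outer loop
vertex 2.906 2.491 -3.366
vertex 2.348 3.097 -3.116
vertex 3.189 3.038 -2.944
endloop
endfacet
facet normal 0.770 -0.589 0.247
outer loop
vertex 2.906 2.491 -3.366
vertex 3.189 3.038 -2.944
vertex 1.932 2.023 -1.444
endloop
endfacet
facet normal 0.206 0.529 -0.824
outer loop
vertex 3.189 3.038 -2.944
vertex 2.348 3.097 -3.116
vertex 2.839 3.629 -2.652
endloop
endfacet
facet normal 0.729 0.097 0.677
outer loop
vertex 3.189 3.038 -2.944
vertex 2.839 3.629 -2.652
vertex 1.932 2.023 -1.444
endloop
endfacet

endsolid


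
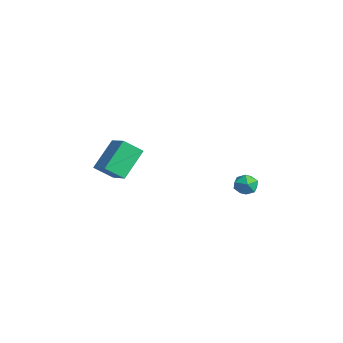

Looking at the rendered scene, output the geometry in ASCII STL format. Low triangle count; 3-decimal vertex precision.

solid 
facet normal -0.919 -0.130 -0.373
outer loop
vertex 0.404 -3.506 1.681
vertex -0.274 -2.341 2.948
vertex 0.576 -2.602 0.942
endloop
endfacet
facet normal 0.367 -0.630 -0.685
outer loop
vertex 1.734 -2.439 1.412
vertex 0.404 -3.506 1.681
vertex 0.576 -2.602 0.942
endloop
endfacet
facet normal -0.919 -0.130 -0.373
outer loop
vertex 0.576 -2.602 0.942
vertex -0.274 -2.341 2.948
vertex -0.102 -1.437 2.209
endloop
endfacet
facet normal 0.146 0.766 -0.626
outer loop
vertex -0.102 -1.437 2.209
vertex 1.734 -2.439 1.412
vertex 0.576 -2.602 0.942
endloop
endfacet
facet normal -0.146 -0.766 0.626
outer loop
vertex 0.404 -3.506 1.681
vertex 0.884 -2.178 3.418
vertex -0.274 -2.341 2.948
endloop
endfacet
facet normal 0.367 -0.630 -0.685
outer loop
vertex 1.562 -3.343 2.151
vertex 0.404 -3.506 1.681
vertex 1.734 -2.439 1.412
endloop
endfacet
facet normal -0.146 -0.766 0.626
outer loop
vertex 1.562 -3.343 2.151
vertex 0.884 -2.178 3.418
vertex 0.404 -3.506 1.681
endloop
endfacet
facet normal -0.367 0.630 0.685
outer loop
vertex -0.274 -2.341 2.948
vertex 0.884 -2.178 3.418
vertex -0.102 -1.437 2.209
endloop
endfacet
facet normal 0.146 0.766 -0.626
outer loop
vertex 1.056 -1.274 2.679
vertex 1.734 -2.439 1.412
vertex -0.102 -1.437 2.209
endloop
endfacet
facet normal -0.367 0.630 0.685
outer loop
vertex -0.102 -1.437 2.209
vertex 0.884 -2.178 3.418
vertex 1.056 -1.274 2.679
endloop
endfacet
facet normal 0.919 0.130 0.373
outer loop
vertex 1.056 -1.274 2.679
vertex 1.562 -3.343 2.151
vertex 1.734 -2.439 1.412
endloop
endfacet
facet normal 0.919 0.130 0.373
outer loop
vertex 0.884 -2.178 3.418
vertex 1.562 -3.343 2.151
vertex 1.056 -1.274 2.679
endloop
endfacet
facet normal 0.546 0.200 0.814
outer loop
vertex 1.7 4.239 -0.013
vertex 1.374 3.732 0.33
vertex 1.954 3.594 -0.025
endloop
endfacet
facet normal 0.909 0.354 0.219
outer loop
vertex 1.7 4.239 -0.013
vertex 1.954 3.594 -0.025
vertex 1.946 3.974 -0.606
endloop
endfacet
facet normal 0.532 0.833 -0.152
outer loop
vertex 1.7 4.239 -0.013
vertex 1.946 3.974 -0.606
vertex 1.361 4.347 -0.609
endloop
endfacet
facet normal -0.065 0.975 0.214
outer loop
vertex 1.7 4.239 -0.013
vertex 1.361 4.347 -0.609
vertex 1.007 4.197 -0.032
endloop
endfacet
facet normal -0.058 0.585 0.809
outer loop
vertex 1.7 4.239 -0.013
vertex 1.007 4.197 -0.032
vertex 1.374 3.732 0.33
endloop
endfacet
facet normal 0.955 -0.241 -0.171
outer loop
vertex 1.946 3.974 -0.606
vertex 1.954 3.594 -0.025
vertex 1.773 3.303 -0.628
endloop
endfacet
facet normal 0.367 -0.491 0.790
outer loop
vertex 1.954 3.594 -0.025
vertex 1.374 3.732 0.33
vertex 1.419 3.153 -0.051
endloop
endfacet
facet normal -0.607 0.131 0.784
outer loop
vertex 1.374 3.732 0.33
vertex 1.007 4.197 -0.032
vertex 0.834 3.526 -0.054
endloop
endfacet
facet normal -0.620 0.763 -0.182
outer loop
vertex 1.007 4.197 -0.032
vertex 1.361 4.347 -0.609
vertex 0.826 3.906 -0.635
endloop
endfacet
facet normal 0.345 0.535 -0.772
outer loop
vertex 1.361 4.347 -0.609
vertex 1.946 3.974 -0.606
vertex 1.406 3.768 -0.99
endloop
endfacet
facet normal 0.065 -0.975 -0.214
outer loop
vertex 1.08 3.261 -0.647
vertex 1.773 3.303 -0.628
vertex 1.419 3.153 -0.051
endloop
endfacet
facet normal -0.532 -0.833 0.152
outer loop
vertex 1.08 3.261 -0.647
vertex 1.419 3.153 -0.051
vertex 0.834 3.526 -0.054
endloop
endfacet
facet normal -0.909 -0.354 -0.219
outer loop
vertex 1.08 3.261 -0.647
vertex 0.834 3.526 -0.054
vertex 0.826 3.906 -0.635
endloop
endfacet
facet normal -0.546 -0.200 -0.814
outer loop
vertex 1.08 3.261 -0.647
vertex 0.826 3.906 -0.635
vertex 1.406 3.768 -0.99
endloop
endfacet
facet normal 0.058 -0.585 -0.809
outer loop
vertex 1.08 3.261 -0.647
vertex 1.406 3.768 -0.99
vertex 1.773 3.303 -0.628
endloop
endfacet
facet normal 0.620 -0.763 0.182
outer loop
vertex 1.419 3.153 -0.051
vertex 1.773 3.303 -0.628
vertex 1.954 3.594 -0.025
endloop
endfacet
facet normal -0.345 -0.535 0.772
outer loop
vertex 0.834 3.526 -0.054
vertex 1.419 3.153 -0.051
vertex 1.374 3.732 0.33
endloop
endfacet
facet normal -0.955 0.241 0.171
outer loop
vertex 0.826 3.906 -0.635
vertex 0.834 3.526 -0.054
vertex 1.007 4.197 -0.032
endloop
endfacet
facet normal -0.367 0.491 -0.790
outer loop
vertex 1.406 3.768 -0.99
vertex 0.826 3.906 -0.635
vertex 1.361 4.347 -0.609
endloop
endfacet
facet normal 0.607 -0.131 -0.784
outer loop
vertex 1.773 3.303 -0.628
vertex 1.406 3.768 -0.99
vertex 1.946 3.974 -0.606
endloop
endfacet

endsolid


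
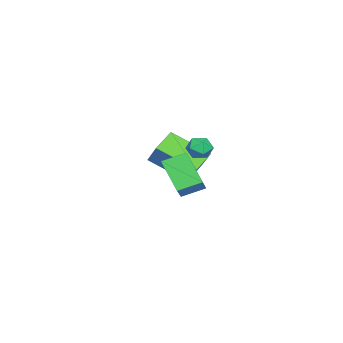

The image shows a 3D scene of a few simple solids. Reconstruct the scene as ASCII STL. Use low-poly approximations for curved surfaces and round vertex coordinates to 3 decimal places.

solid 
facet normal -0.088 0.711 0.698
outer loop
vertex -2.442 3.704 -1.906
vertex -2.762 3.295 -1.53
vertex -2.123 3.335 -1.49
endloop
endfacet
facet normal 0.510 0.799 0.318
outer loop
vertex -2.442 3.704 -1.906
vertex -2.123 3.335 -1.49
vertex -1.893 3.424 -2.082
endloop
endfacet
facet normal 0.326 0.871 -0.368
outer loop
vertex -2.442 3.704 -1.906
vertex -1.893 3.424 -2.082
vertex -2.389 3.438 -2.488
endloop
endfacet
facet normal -0.384 0.826 -0.413
outer loop
vertex -2.442 3.704 -1.906
vertex -2.389 3.438 -2.488
vertex -2.927 3.359 -2.146
endloop
endfacet
facet normal -0.640 0.728 0.247
outer loop
vertex -2.442 3.704 -1.906
vertex -2.927 3.359 -2.146
vertex -2.762 3.295 -1.53
endloop
endfacet
facet normal 0.901 0.206 0.381
outer loop
vertex -1.893 3.424 -2.082
vertex -2.123 3.335 -1.49
vertex -1.873 2.841 -1.814
endloop
endfacet
facet normal -0.066 0.065 0.996
outer loop
vertex -2.123 3.335 -1.49
vertex -2.762 3.295 -1.53
vertex -2.411 2.762 -1.472
endloop
endfacet
facet normal -0.960 0.090 0.266
outer loop
vertex -2.762 3.295 -1.53
vertex -2.927 3.359 -2.146
vertex -2.907 2.776 -1.878
endloop
endfacet
facet normal -0.545 0.249 -0.800
outer loop
vertex -2.927 3.359 -2.146
vertex -2.389 3.438 -2.488
vertex -2.677 2.865 -2.47
endloop
endfacet
facet normal 0.606 0.319 -0.729
outer loop
vertex -2.389 3.438 -2.488
vertex -1.893 3.424 -2.082
vertex -2.038 2.905 -2.43
endloop
endfacet
facet normal 0.384 -0.826 0.413
outer loop
vertex -2.358 2.496 -2.054
vertex -1.873 2.841 -1.814
vertex -2.411 2.762 -1.472
endloop
endfacet
facet normal -0.326 -0.871 0.368
outer loop
vertex -2.358 2.496 -2.054
vertex -2.411 2.762 -1.472
vertex -2.907 2.776 -1.878
endloop
endfacet
facet normal -0.510 -0.799 -0.318
outer loop
vertex -2.358 2.496 -2.054
vertex -2.907 2.776 -1.878
vertex -2.677 2.865 -2.47
endloop
endfacet
facet normal 0.088 -0.711 -0.698
outer loop
vertex -2.358 2.496 -2.054
vertex -2.677 2.865 -2.47
vertex -2.038 2.905 -2.43
endloop
endfacet
facet normal 0.640 -0.728 -0.247
outer loop
vertex -2.358 2.496 -2.054
vertex -2.038 2.905 -2.43
vertex -1.873 2.841 -1.814
endloop
endfacet
facet normal 0.545 -0.249 0.800
outer loop
vertex -2.411 2.762 -1.472
vertex -1.873 2.841 -1.814
vertex -2.123 3.335 -1.49
endloop
endfacet
facet normal -0.606 -0.319 0.729
outer loop
vertex -2.907 2.776 -1.878
vertex -2.411 2.762 -1.472
vertex -2.762 3.295 -1.53
endloop
endfacet
facet normal -0.901 -0.206 -0.381
outer loop
vertex -2.677 2.865 -2.47
vertex -2.907 2.776 -1.878
vertex -2.927 3.359 -2.146
endloop
endfacet
facet normal 0.066 -0.065 -0.996
outer loop
vertex -2.038 2.905 -2.43
vertex -2.677 2.865 -2.47
vertex -2.389 3.438 -2.488
endloop
endfacet
facet normal 0.960 -0.090 -0.266
outer loop
vertex -1.873 2.841 -1.814
vertex -2.038 2.905 -2.43
vertex -1.893 3.424 -2.082
endloop
endfacet
facet normal -0.523 -0.427 -0.737
outer loop
vertex -4.767 0.664 -3.077
vertex -4.777 2.467 -4.114
vertex -3.719 0.347 -3.637
endloop
endfacet
facet normal 0.004 -0.867 0.499
outer loop
vertex -2.903 1.013 -2.486
vertex -4.767 0.664 -3.077
vertex -3.719 0.347 -3.637
endloop
endfacet
facet normal -0.523 -0.427 -0.738
outer loop
vertex -3.719 0.347 -3.637
vertex -4.777 2.467 -4.114
vertex -3.728 2.15 -4.674
endloop
endfacet
facet normal 0.852 -0.258 -0.455
outer loop
vertex -3.728 2.15 -4.674
vertex -2.903 1.013 -2.486
vertex -3.719 0.347 -3.637
endloop
endfacet
facet normal -0.852 0.257 0.455
outer loop
vertex -4.767 0.664 -3.077
vertex -3.961 3.133 -2.963
vertex -4.777 2.467 -4.114
endloop
endfacet
facet normal 0.004 -0.867 0.499
outer loop
vertex -3.952 1.33 -1.926
vertex -4.767 0.664 -3.077
vertex -2.903 1.013 -2.486
endloop
endfacet
facet normal -0.853 0.257 0.455
outer loop
vertex -3.952 1.33 -1.926
vertex -3.961 3.133 -2.963
vertex -4.767 0.664 -3.077
endloop
endfacet
facet normal -0.004 0.867 -0.499
outer loop
vertex -4.777 2.467 -4.114
vertex -3.961 3.133 -2.963
vertex -3.728 2.15 -4.674
endloop
endfacet
facet normal 0.853 -0.257 -0.455
outer loop
vertex -2.913 2.816 -3.523
vertex -2.903 1.013 -2.486
vertex -3.728 2.15 -4.674
endloop
endfacet
facet normal -0.004 0.867 -0.499
outer loop
vertex -3.728 2.15 -4.674
vertex -3.961 3.133 -2.963
vertex -2.913 2.816 -3.523
endloop
endfacet
facet normal 0.523 0.427 0.738
outer loop
vertex -2.913 2.816 -3.523
vertex -3.952 1.33 -1.926
vertex -2.903 1.013 -2.486
endloop
endfacet
facet normal 0.523 0.427 0.738
outer loop
vertex -3.961 3.133 -2.963
vertex -3.952 1.33 -1.926
vertex -2.913 2.816 -3.523
endloop
endfacet
facet normal -0.423 -0.541 0.727
outer loop
vertex 1.46 2.693 -1.153
vertex 0.984 3.601 -0.754
vertex 0.114 2.421 -2.139
endloop
endfacet
facet normal 0.432 -0.826 -0.363
outer loop
vertex 0.816 3.319 -3.346
vertex 1.46 2.693 -1.153
vertex 0.114 2.421 -2.139
endloop
endfacet
facet normal -0.423 -0.541 0.727
outer loop
vertex 0.114 2.421 -2.139
vertex 0.984 3.601 -0.754
vertex -0.362 3.329 -1.74
endloop
endfacet
facet normal -0.796 -0.161 -0.583
outer loop
vertex -0.362 3.329 -1.74
vertex 0.816 3.319 -3.346
vertex 0.114 2.421 -2.139
endloop
endfacet
facet normal 0.796 0.161 0.583
outer loop
vertex 1.46 2.693 -1.153
vertex 1.686 4.499 -1.961
vertex 0.984 3.601 -0.754
endloop
endfacet
facet normal 0.432 -0.826 -0.363
outer loop
vertex 2.162 3.591 -2.36
vertex 1.46 2.693 -1.153
vertex 0.816 3.319 -3.346
endloop
endfacet
facet normal 0.796 0.161 0.583
outer loop
vertex 2.162 3.591 -2.36
vertex 1.686 4.499 -1.961
vertex 1.46 2.693 -1.153
endloop
endfacet
facet normal -0.432 0.826 0.363
outer loop
vertex 0.984 3.601 -0.754
vertex 1.686 4.499 -1.961
vertex -0.362 3.329 -1.74
endloop
endfacet
facet normal -0.796 -0.161 -0.583
outer loop
vertex 0.34 4.227 -2.947
vertex 0.816 3.319 -3.346
vertex -0.362 3.329 -1.74
endloop
endfacet
facet normal -0.432 0.826 0.363
outer loop
vertex -0.362 3.329 -1.74
vertex 1.686 4.499 -1.961
vertex 0.34 4.227 -2.947
endloop
endfacet
facet normal 0.423 0.541 -0.727
outer loop
vertex 0.34 4.227 -2.947
vertex 2.162 3.591 -2.36
vertex 0.816 3.319 -3.346
endloop
endfacet
facet normal 0.423 0.541 -0.727
outer loop
vertex 1.686 4.499 -1.961
vertex 2.162 3.591 -2.36
vertex 0.34 4.227 -2.947
endloop
endfacet

endsolid


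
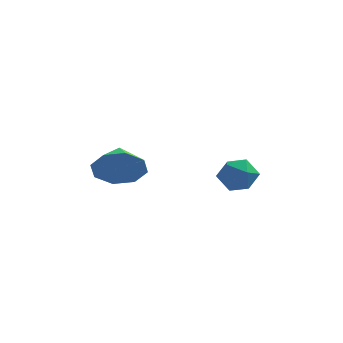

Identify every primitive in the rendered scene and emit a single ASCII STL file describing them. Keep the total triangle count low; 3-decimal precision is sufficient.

solid 
facet normal -0.243 0.970 0.021
outer loop
vertex 2.67 -3.168 1.956
vertex 2.61 -3.2 2.731
vertex 3.291 -3.022 2.401
endloop
endfacet
facet normal 0.186 0.827 -0.531
outer loop
vertex 2.67 -3.168 1.956
vertex 3.291 -3.022 2.401
vertex 3.366 -3.452 1.757
endloop
endfacet
facet normal -0.132 0.332 -0.934
outer loop
vertex 2.67 -3.168 1.956
vertex 3.366 -3.452 1.757
vertex 2.731 -3.896 1.689
endloop
endfacet
facet normal -0.757 0.168 -0.632
outer loop
vertex 2.67 -3.168 1.956
vertex 2.731 -3.896 1.689
vertex 2.263 -3.741 2.291
endloop
endfacet
facet normal -0.826 0.563 -0.041
outer loop
vertex 2.67 -3.168 1.956
vertex 2.263 -3.741 2.291
vertex 2.61 -3.2 2.731
endloop
endfacet
facet normal 0.789 0.549 -0.275
outer loop
vertex 3.366 -3.452 1.757
vertex 3.291 -3.022 2.401
vertex 3.737 -3.659 2.409
endloop
endfacet
facet normal 0.096 0.779 0.619
outer loop
vertex 3.291 -3.022 2.401
vertex 2.61 -3.2 2.731
vertex 3.269 -3.504 3.011
endloop
endfacet
facet normal -0.846 0.120 0.520
outer loop
vertex 2.61 -3.2 2.731
vertex 2.263 -3.741 2.291
vertex 2.634 -3.948 2.943
endloop
endfacet
facet normal -0.734 -0.520 -0.437
outer loop
vertex 2.263 -3.741 2.291
vertex 2.731 -3.896 1.689
vertex 2.709 -4.378 2.299
endloop
endfacet
facet normal 0.277 -0.254 -0.927
outer loop
vertex 2.731 -3.896 1.689
vertex 3.366 -3.452 1.757
vertex 3.39 -4.2 1.969
endloop
endfacet
facet normal 0.757 -0.168 0.632
outer loop
vertex 3.33 -4.232 2.744
vertex 3.737 -3.659 2.409
vertex 3.269 -3.504 3.011
endloop
endfacet
facet normal 0.132 -0.332 0.934
outer loop
vertex 3.33 -4.232 2.744
vertex 3.269 -3.504 3.011
vertex 2.634 -3.948 2.943
endloop
endfacet
facet normal -0.186 -0.827 0.531
outer loop
vertex 3.33 -4.232 2.744
vertex 2.634 -3.948 2.943
vertex 2.709 -4.378 2.299
endloop
endfacet
facet normal 0.243 -0.970 -0.021
outer loop
vertex 3.33 -4.232 2.744
vertex 2.709 -4.378 2.299
vertex 3.39 -4.2 1.969
endloop
endfacet
facet normal 0.826 -0.563 0.041
outer loop
vertex 3.33 -4.232 2.744
vertex 3.39 -4.2 1.969
vertex 3.737 -3.659 2.409
endloop
endfacet
facet normal 0.734 0.520 0.437
outer loop
vertex 3.269 -3.504 3.011
vertex 3.737 -3.659 2.409
vertex 3.291 -3.022 2.401
endloop
endfacet
facet normal -0.277 0.254 0.927
outer loop
vertex 2.634 -3.948 2.943
vertex 3.269 -3.504 3.011
vertex 2.61 -3.2 2.731
endloop
endfacet
facet normal -0.789 -0.549 0.275
outer loop
vertex 2.709 -4.378 2.299
vertex 2.634 -3.948 2.943
vertex 2.263 -3.741 2.291
endloop
endfacet
facet normal -0.096 -0.779 -0.619
outer loop
vertex 3.39 -4.2 1.969
vertex 2.709 -4.378 2.299
vertex 2.731 -3.896 1.689
endloop
endfacet
facet normal 0.846 -0.120 -0.520
outer loop
vertex 3.737 -3.659 2.409
vertex 3.39 -4.2 1.969
vertex 3.366 -3.452 1.757
endloop
endfacet
facet normal 0.099 -0.929 -0.355
outer loop
vertex -0.504 -3.698 1.87
vertex -0.988 -4.051 2.658
vertex -1.253 -3.735 1.758
endloop
endfacet
facet normal 0.038 0.844 -0.535
outer loop
vertex -0.504 -3.698 1.87
vertex -1.253 -3.735 1.758
vertex -1.112 -2.889 3.102
endloop
endfacet
facet normal 0.099 -0.929 -0.356
outer loop
vertex -1.253 -3.735 1.758
vertex -0.988 -4.051 2.658
vertex -1.846 -3.957 2.173
endloop
endfacet
facet normal -0.554 0.730 -0.401
outer loop
vertex -1.253 -3.735 1.758
vertex -1.846 -3.957 2.173
vertex -1.112 -2.889 3.102
endloop
endfacet
facet normal 0.099 -0.929 -0.355
outer loop
vertex -1.846 -3.957 2.173
vertex -0.988 -4.051 2.658
vertex -1.937 -4.234 2.872
endloop
endfacet
facet normal -0.856 0.509 0.090
outer loop
vertex -1.846 -3.957 2.173
vertex -1.937 -4.234 2.872
vertex -1.112 -2.889 3.102
endloop
endfacet
facet normal 0.099 -0.929 -0.356
outer loop
vertex -1.937 -4.234 2.872
vertex -0.988 -4.051 2.658
vertex -1.472 -4.404 3.446
endloop
endfacet
facet normal -0.691 0.312 0.652
outer loop
vertex -1.937 -4.234 2.872
vertex -1.472 -4.404 3.446
vertex -1.112 -2.889 3.102
endloop
endfacet
facet normal 0.099 -0.929 -0.355
outer loop
vertex -1.472 -4.404 3.446
vertex -0.988 -4.051 2.658
vertex -0.724 -4.367 3.558
endloop
endfacet
facet normal -0.155 0.254 0.955
outer loop
vertex -1.472 -4.404 3.446
vertex -0.724 -4.367 3.558
vertex -1.112 -2.889 3.102
endloop
endfacet
facet normal 0.099 -0.929 -0.355
outer loop
vertex -0.724 -4.367 3.558
vertex -0.988 -4.051 2.658
vertex -0.13 -4.145 3.143
endloop
endfacet
facet normal 0.436 0.368 0.821
outer loop
vertex -0.724 -4.367 3.558
vertex -0.13 -4.145 3.143
vertex -1.112 -2.889 3.102
endloop
endfacet
facet normal 0.099 -0.930 -0.355
outer loop
vertex -0.13 -4.145 3.143
vertex -0.988 -4.051 2.658
vertex -0.039 -3.868 2.443
endloop
endfacet
facet normal 0.739 0.588 0.329
outer loop
vertex -0.13 -4.145 3.143
vertex -0.039 -3.868 2.443
vertex -1.112 -2.889 3.102
endloop
endfacet
facet normal 0.099 -0.929 -0.356
outer loop
vertex -0.039 -3.868 2.443
vertex -0.988 -4.051 2.658
vertex -0.504 -3.698 1.87
endloop
endfacet
facet normal 0.574 0.785 -0.233
outer loop
vertex -0.039 -3.868 2.443
vertex -0.504 -3.698 1.87
vertex -1.112 -2.889 3.102
endloop
endfacet

endsolid


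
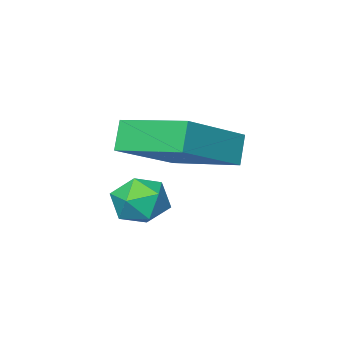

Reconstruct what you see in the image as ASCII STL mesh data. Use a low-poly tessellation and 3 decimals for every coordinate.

solid 
facet normal -0.664 0.650 0.370
outer loop
vertex 0.771 -0.014 -3.183
vertex 0.706 -0.415 -2.595
vertex 1.198 0.103 -2.622
endloop
endfacet
facet normal -0.194 0.979 -0.056
outer loop
vertex 0.771 -0.014 -3.183
vertex 1.198 0.103 -2.622
vertex 1.466 0.118 -3.285
endloop
endfacet
facet normal -0.231 0.675 -0.700
outer loop
vertex 0.771 -0.014 -3.183
vertex 1.466 0.118 -3.285
vertex 1.139 -0.39 -3.667
endloop
endfacet
facet normal -0.722 0.160 -0.673
outer loop
vertex 0.771 -0.014 -3.183
vertex 1.139 -0.39 -3.667
vertex 0.669 -0.719 -3.241
endloop
endfacet
facet normal -0.990 0.144 -0.011
outer loop
vertex 0.771 -0.014 -3.183
vertex 0.669 -0.719 -3.241
vertex 0.706 -0.415 -2.595
endloop
endfacet
facet normal 0.459 0.864 0.205
outer loop
vertex 1.466 0.118 -3.285
vertex 1.198 0.103 -2.622
vertex 1.831 -0.201 -2.759
endloop
endfacet
facet normal -0.300 0.331 0.895
outer loop
vertex 1.198 0.103 -2.622
vertex 0.706 -0.415 -2.595
vertex 1.361 -0.53 -2.333
endloop
endfacet
facet normal -0.827 -0.489 0.277
outer loop
vertex 0.706 -0.415 -2.595
vertex 0.669 -0.719 -3.241
vertex 1.034 -1.038 -2.715
endloop
endfacet
facet normal -0.394 -0.464 -0.793
outer loop
vertex 0.669 -0.719 -3.241
vertex 1.139 -0.39 -3.667
vertex 1.302 -1.023 -3.378
endloop
endfacet
facet normal 0.400 0.372 -0.837
outer loop
vertex 1.139 -0.39 -3.667
vertex 1.466 0.118 -3.285
vertex 1.794 -0.505 -3.405
endloop
endfacet
facet normal 0.722 -0.160 0.673
outer loop
vertex 1.729 -0.906 -2.817
vertex 1.831 -0.201 -2.759
vertex 1.361 -0.53 -2.333
endloop
endfacet
facet normal 0.231 -0.675 0.700
outer loop
vertex 1.729 -0.906 -2.817
vertex 1.361 -0.53 -2.333
vertex 1.034 -1.038 -2.715
endloop
endfacet
facet normal 0.194 -0.979 0.056
outer loop
vertex 1.729 -0.906 -2.817
vertex 1.034 -1.038 -2.715
vertex 1.302 -1.023 -3.378
endloop
endfacet
facet normal 0.664 -0.650 -0.370
outer loop
vertex 1.729 -0.906 -2.817
vertex 1.302 -1.023 -3.378
vertex 1.794 -0.505 -3.405
endloop
endfacet
facet normal 0.990 -0.144 0.011
outer loop
vertex 1.729 -0.906 -2.817
vertex 1.794 -0.505 -3.405
vertex 1.831 -0.201 -2.759
endloop
endfacet
facet normal 0.394 0.464 0.793
outer loop
vertex 1.361 -0.53 -2.333
vertex 1.831 -0.201 -2.759
vertex 1.198 0.103 -2.622
endloop
endfacet
facet normal -0.400 -0.372 0.837
outer loop
vertex 1.034 -1.038 -2.715
vertex 1.361 -0.53 -2.333
vertex 0.706 -0.415 -2.595
endloop
endfacet
facet normal -0.459 -0.864 -0.205
outer loop
vertex 1.302 -1.023 -3.378
vertex 1.034 -1.038 -2.715
vertex 0.669 -0.719 -3.241
endloop
endfacet
facet normal 0.300 -0.331 -0.895
outer loop
vertex 1.794 -0.505 -3.405
vertex 1.302 -1.023 -3.378
vertex 1.139 -0.39 -3.667
endloop
endfacet
facet normal 0.827 0.489 -0.277
outer loop
vertex 1.831 -0.201 -2.759
vertex 1.794 -0.505 -3.405
vertex 1.466 0.118 -3.285
endloop
endfacet
facet normal -0.412 -0.299 0.861
outer loop
vertex 1.709 -0.55 -0.535
vertex 1.284 1.165 -0.143
vertex -0.026 -0.773 -1.442
endloop
endfacet
facet normal 0.235 -0.948 -0.216
outer loop
vertex 0.316 -0.525 -2.157
vertex 1.709 -0.55 -0.535
vertex -0.026 -0.773 -1.442
endloop
endfacet
facet normal -0.412 -0.299 0.861
outer loop
vertex -0.026 -0.773 -1.442
vertex 1.284 1.165 -0.143
vertex -0.451 0.942 -1.05
endloop
endfacet
facet normal -0.881 -0.113 -0.460
outer loop
vertex -0.451 0.942 -1.05
vertex 0.316 -0.525 -2.157
vertex -0.026 -0.773 -1.442
endloop
endfacet
facet normal 0.881 0.113 0.460
outer loop
vertex 1.709 -0.55 -0.535
vertex 1.626 1.413 -0.858
vertex 1.284 1.165 -0.143
endloop
endfacet
facet normal 0.235 -0.948 -0.216
outer loop
vertex 2.051 -0.302 -1.25
vertex 1.709 -0.55 -0.535
vertex 0.316 -0.525 -2.157
endloop
endfacet
facet normal 0.881 0.113 0.460
outer loop
vertex 2.051 -0.302 -1.25
vertex 1.626 1.413 -0.858
vertex 1.709 -0.55 -0.535
endloop
endfacet
facet normal -0.235 0.948 0.216
outer loop
vertex 1.284 1.165 -0.143
vertex 1.626 1.413 -0.858
vertex -0.451 0.942 -1.05
endloop
endfacet
facet normal -0.881 -0.113 -0.460
outer loop
vertex -0.109 1.19 -1.765
vertex 0.316 -0.525 -2.157
vertex -0.451 0.942 -1.05
endloop
endfacet
facet normal -0.235 0.948 0.216
outer loop
vertex -0.451 0.942 -1.05
vertex 1.626 1.413 -0.858
vertex -0.109 1.19 -1.765
endloop
endfacet
facet normal 0.412 0.299 -0.861
outer loop
vertex -0.109 1.19 -1.765
vertex 2.051 -0.302 -1.25
vertex 0.316 -0.525 -2.157
endloop
endfacet
facet normal 0.412 0.299 -0.861
outer loop
vertex 1.626 1.413 -0.858
vertex 2.051 -0.302 -1.25
vertex -0.109 1.19 -1.765
endloop
endfacet

endsolid


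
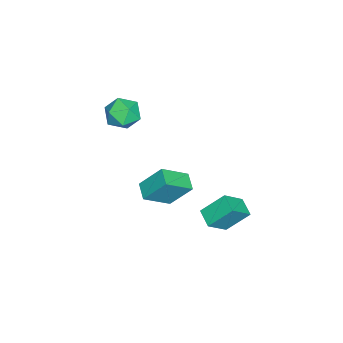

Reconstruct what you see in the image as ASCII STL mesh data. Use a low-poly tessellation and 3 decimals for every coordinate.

solid 
facet normal -0.560 0.605 -0.566
outer loop
vertex 1.546 0.361 -2.004
vertex 2.524 0.945 -2.348
vertex 1.759 -0.937 -3.602
endloop
endfacet
facet normal -0.822 -0.491 0.289
outer loop
vertex 2.896 -2.165 -2.452
vertex 1.546 0.361 -2.004
vertex 1.759 -0.937 -3.602
endloop
endfacet
facet normal -0.560 0.605 -0.566
outer loop
vertex 1.759 -0.937 -3.602
vertex 2.524 0.945 -2.348
vertex 2.738 -0.353 -3.946
endloop
endfacet
facet normal 0.103 -0.627 -0.772
outer loop
vertex 2.738 -0.353 -3.946
vertex 2.896 -2.165 -2.452
vertex 1.759 -0.937 -3.602
endloop
endfacet
facet normal -0.103 0.627 0.772
outer loop
vertex 1.546 0.361 -2.004
vertex 3.661 -0.283 -1.198
vertex 2.524 0.945 -2.348
endloop
endfacet
facet normal -0.822 -0.491 0.288
outer loop
vertex 2.682 -0.867 -0.854
vertex 1.546 0.361 -2.004
vertex 2.896 -2.165 -2.452
endloop
endfacet
facet normal -0.103 0.627 0.772
outer loop
vertex 2.682 -0.867 -0.854
vertex 3.661 -0.283 -1.198
vertex 1.546 0.361 -2.004
endloop
endfacet
facet normal 0.822 0.491 -0.289
outer loop
vertex 2.524 0.945 -2.348
vertex 3.661 -0.283 -1.198
vertex 2.738 -0.353 -3.946
endloop
endfacet
facet normal 0.103 -0.627 -0.772
outer loop
vertex 3.874 -1.581 -2.796
vertex 2.896 -2.165 -2.452
vertex 2.738 -0.353 -3.946
endloop
endfacet
facet normal 0.822 0.490 -0.289
outer loop
vertex 2.738 -0.353 -3.946
vertex 3.661 -0.283 -1.198
vertex 3.874 -1.581 -2.796
endloop
endfacet
facet normal 0.560 -0.605 0.566
outer loop
vertex 3.874 -1.581 -2.796
vertex 2.682 -0.867 -0.854
vertex 2.896 -2.165 -2.452
endloop
endfacet
facet normal 0.560 -0.605 0.566
outer loop
vertex 3.661 -0.283 -1.198
vertex 2.682 -0.867 -0.854
vertex 3.874 -1.581 -2.796
endloop
endfacet
facet normal -0.614 0.435 -0.659
outer loop
vertex 1.53 3.618 -3.433
vertex 2.438 4.371 -3.781
vertex 2.068 2.351 -4.771
endloop
endfacet
facet normal -0.738 -0.612 0.283
outer loop
vertex 3.142 1.589 -3.619
vertex 1.53 3.618 -3.433
vertex 2.068 2.351 -4.771
endloop
endfacet
facet normal -0.614 0.435 -0.658
outer loop
vertex 2.068 2.351 -4.771
vertex 2.438 4.371 -3.781
vertex 2.976 3.104 -5.12
endloop
endfacet
facet normal 0.279 -0.660 -0.697
outer loop
vertex 2.976 3.104 -5.12
vertex 3.142 1.589 -3.619
vertex 2.068 2.351 -4.771
endloop
endfacet
facet normal -0.280 0.660 0.697
outer loop
vertex 1.53 3.618 -3.433
vertex 3.512 3.609 -2.629
vertex 2.438 4.371 -3.781
endloop
endfacet
facet normal -0.738 -0.612 0.283
outer loop
vertex 2.604 2.856 -2.28
vertex 1.53 3.618 -3.433
vertex 3.142 1.589 -3.619
endloop
endfacet
facet normal -0.280 0.660 0.697
outer loop
vertex 2.604 2.856 -2.28
vertex 3.512 3.609 -2.629
vertex 1.53 3.618 -3.433
endloop
endfacet
facet normal 0.738 0.612 -0.283
outer loop
vertex 2.438 4.371 -3.781
vertex 3.512 3.609 -2.629
vertex 2.976 3.104 -5.12
endloop
endfacet
facet normal 0.280 -0.660 -0.697
outer loop
vertex 4.05 2.342 -3.967
vertex 3.142 1.589 -3.619
vertex 2.976 3.104 -5.12
endloop
endfacet
facet normal 0.738 0.612 -0.283
outer loop
vertex 2.976 3.104 -5.12
vertex 3.512 3.609 -2.629
vertex 4.05 2.342 -3.967
endloop
endfacet
facet normal 0.614 -0.436 0.659
outer loop
vertex 4.05 2.342 -3.967
vertex 2.604 2.856 -2.28
vertex 3.142 1.589 -3.619
endloop
endfacet
facet normal 0.614 -0.435 0.659
outer loop
vertex 3.512 3.609 -2.629
vertex 2.604 2.856 -2.28
vertex 4.05 2.342 -3.967
endloop
endfacet
facet normal 0.337 -0.127 0.933
outer loop
vertex 2.834 -2.694 4.24
vertex 2.117 -3.619 4.373
vertex 3.208 -3.775 3.958
endloop
endfacet
facet normal 0.842 0.156 0.517
outer loop
vertex 2.834 -2.694 4.24
vertex 3.208 -3.775 3.958
vertex 3.466 -2.862 3.261
endloop
endfacet
facet normal 0.589 0.769 0.249
outer loop
vertex 2.834 -2.694 4.24
vertex 3.466 -2.862 3.261
vertex 2.534 -2.142 3.244
endloop
endfacet
facet normal -0.072 0.863 0.500
outer loop
vertex 2.834 -2.694 4.24
vertex 2.534 -2.142 3.244
vertex 1.7 -2.61 3.932
endloop
endfacet
facet normal -0.228 0.309 0.923
outer loop
vertex 2.834 -2.694 4.24
vertex 1.7 -2.61 3.932
vertex 2.117 -3.619 4.373
endloop
endfacet
facet normal 0.956 -0.291 -0.027
outer loop
vertex 3.466 -2.862 3.261
vertex 3.208 -3.775 3.958
vertex 3.14 -3.89 2.788
endloop
endfacet
facet normal 0.139 -0.750 0.647
outer loop
vertex 3.208 -3.775 3.958
vertex 2.117 -3.619 4.373
vertex 2.306 -4.358 3.476
endloop
endfacet
facet normal -0.775 -0.045 0.631
outer loop
vertex 2.117 -3.619 4.373
vertex 1.7 -2.61 3.932
vertex 1.374 -3.638 3.459
endloop
endfacet
facet normal -0.522 0.851 -0.053
outer loop
vertex 1.7 -2.61 3.932
vertex 2.534 -2.142 3.244
vertex 1.632 -2.725 2.762
endloop
endfacet
facet normal 0.548 0.699 -0.460
outer loop
vertex 2.534 -2.142 3.244
vertex 3.466 -2.862 3.261
vertex 2.723 -2.881 2.347
endloop
endfacet
facet normal 0.072 -0.863 -0.500
outer loop
vertex 2.006 -3.806 2.48
vertex 3.14 -3.89 2.788
vertex 2.306 -4.358 3.476
endloop
endfacet
facet normal -0.589 -0.769 -0.249
outer loop
vertex 2.006 -3.806 2.48
vertex 2.306 -4.358 3.476
vertex 1.374 -3.638 3.459
endloop
endfacet
facet normal -0.842 -0.156 -0.517
outer loop
vertex 2.006 -3.806 2.48
vertex 1.374 -3.638 3.459
vertex 1.632 -2.725 2.762
endloop
endfacet
facet normal -0.337 0.127 -0.933
outer loop
vertex 2.006 -3.806 2.48
vertex 1.632 -2.725 2.762
vertex 2.723 -2.881 2.347
endloop
endfacet
facet normal 0.228 -0.309 -0.923
outer loop
vertex 2.006 -3.806 2.48
vertex 2.723 -2.881 2.347
vertex 3.14 -3.89 2.788
endloop
endfacet
facet normal 0.522 -0.851 0.053
outer loop
vertex 2.306 -4.358 3.476
vertex 3.14 -3.89 2.788
vertex 3.208 -3.775 3.958
endloop
endfacet
facet normal -0.548 -0.699 0.460
outer loop
vertex 1.374 -3.638 3.459
vertex 2.306 -4.358 3.476
vertex 2.117 -3.619 4.373
endloop
endfacet
facet normal -0.956 0.291 0.027
outer loop
vertex 1.632 -2.725 2.762
vertex 1.374 -3.638 3.459
vertex 1.7 -2.61 3.932
endloop
endfacet
facet normal -0.139 0.750 -0.647
outer loop
vertex 2.723 -2.881 2.347
vertex 1.632 -2.725 2.762
vertex 2.534 -2.142 3.244
endloop
endfacet
facet normal 0.775 0.045 -0.631
outer loop
vertex 3.14 -3.89 2.788
vertex 2.723 -2.881 2.347
vertex 3.466 -2.862 3.261
endloop
endfacet

endsolid
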